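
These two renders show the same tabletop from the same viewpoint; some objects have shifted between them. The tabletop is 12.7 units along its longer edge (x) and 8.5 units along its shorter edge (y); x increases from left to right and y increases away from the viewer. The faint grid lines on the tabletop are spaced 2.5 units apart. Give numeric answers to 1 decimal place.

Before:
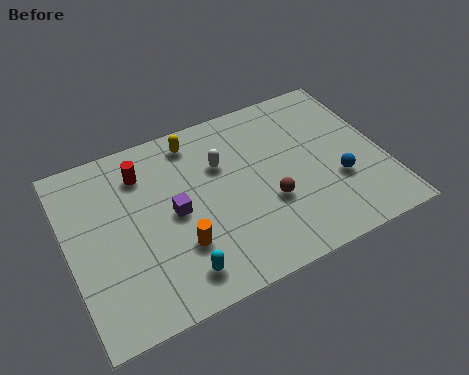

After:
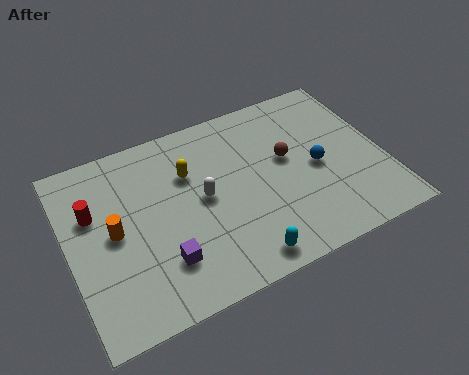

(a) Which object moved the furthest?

the orange cylinder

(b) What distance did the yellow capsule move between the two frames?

1.6

From (5.4, 7.3) to (5.0, 5.8), the yellow capsule covered √(0.4² + 1.5²) ≈ 1.6 units.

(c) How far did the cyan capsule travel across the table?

2.5

The cyan capsule moved from about (4.0, 1.4) to (6.5, 1.0), a distance of √(2.5² + 0.4²) ≈ 2.5.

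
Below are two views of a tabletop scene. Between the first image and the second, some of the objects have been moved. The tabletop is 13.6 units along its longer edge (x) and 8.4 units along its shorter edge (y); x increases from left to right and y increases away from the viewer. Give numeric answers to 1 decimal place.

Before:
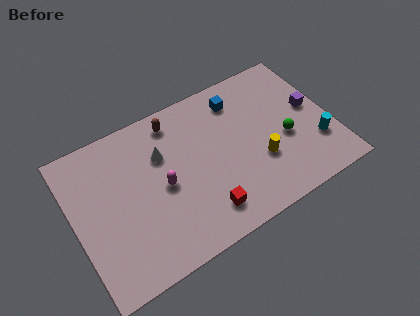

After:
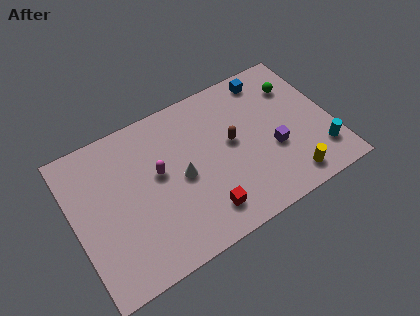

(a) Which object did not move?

the red cube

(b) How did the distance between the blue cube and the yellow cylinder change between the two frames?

+2.2

Before: roughly 3.9 units apart; after: 6.1. That's 2.2 units further apart.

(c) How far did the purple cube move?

2.7

From (12.7, 4.6) to (10.4, 3.2), the purple cube covered √(2.3² + 1.4²) ≈ 2.7 units.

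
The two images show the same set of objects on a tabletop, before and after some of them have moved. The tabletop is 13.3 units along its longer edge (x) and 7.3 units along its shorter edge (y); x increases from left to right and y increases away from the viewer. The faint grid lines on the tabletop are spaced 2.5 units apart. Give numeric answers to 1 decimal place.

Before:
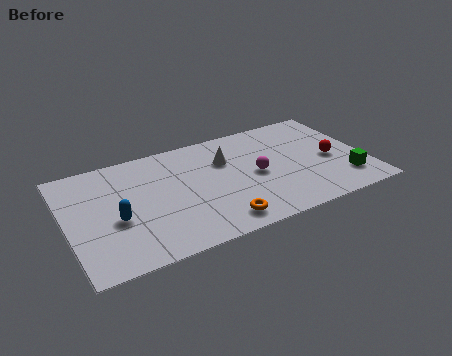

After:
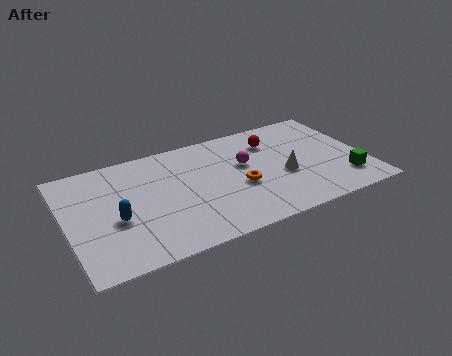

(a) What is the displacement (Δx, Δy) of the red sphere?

(-2.4, 2.2)

From the two frames, the red sphere sits at roughly (11.8, 3.3) before and (9.4, 5.5) after.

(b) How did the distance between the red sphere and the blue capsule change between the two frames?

-2.0

The distance was about 9.7 in the first image and 7.7 in the second, so they moved 2.0 units closer together.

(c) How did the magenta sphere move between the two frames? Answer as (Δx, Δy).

(-0.4, 0.9)

From the two frames, the magenta sphere sits at roughly (8.4, 3.5) before and (8.0, 4.4) after.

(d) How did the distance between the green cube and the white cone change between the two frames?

-3.1

Before: roughly 6.0 units apart; after: 2.9. That's 3.1 units closer together.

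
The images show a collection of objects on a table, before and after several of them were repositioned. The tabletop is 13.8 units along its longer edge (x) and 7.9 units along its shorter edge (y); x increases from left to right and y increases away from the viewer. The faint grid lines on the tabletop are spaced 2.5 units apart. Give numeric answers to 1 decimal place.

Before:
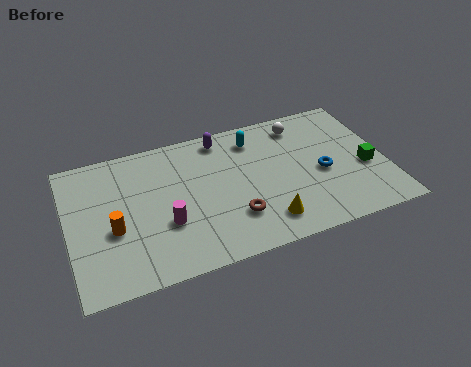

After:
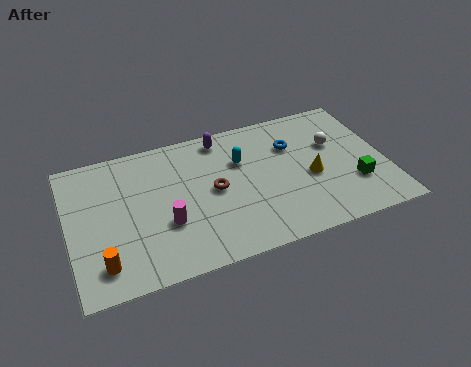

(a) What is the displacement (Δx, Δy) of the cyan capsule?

(-0.7, -1.1)

The cyan capsule started near (8.3, 6.4) and ended near (7.6, 5.3).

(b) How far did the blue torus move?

2.3

The blue torus moved from about (11.0, 3.5) to (9.9, 5.5), a distance of √(1.1² + 2.0²) ≈ 2.3.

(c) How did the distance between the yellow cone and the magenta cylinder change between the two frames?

+2.0

Before: roughly 4.4 units apart; after: 6.4. That's 2.0 units further apart.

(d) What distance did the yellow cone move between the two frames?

2.9

The yellow cone moved from about (8.3, 1.5) to (10.5, 3.4), a distance of √(2.2² + 1.9²) ≈ 2.9.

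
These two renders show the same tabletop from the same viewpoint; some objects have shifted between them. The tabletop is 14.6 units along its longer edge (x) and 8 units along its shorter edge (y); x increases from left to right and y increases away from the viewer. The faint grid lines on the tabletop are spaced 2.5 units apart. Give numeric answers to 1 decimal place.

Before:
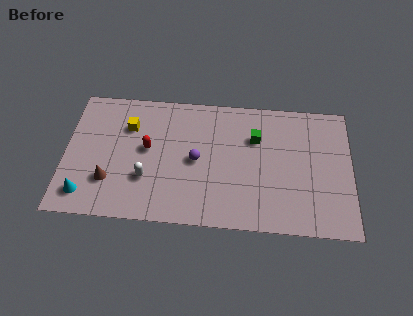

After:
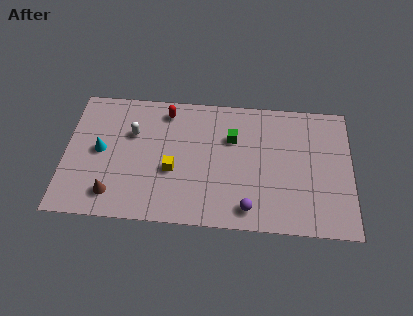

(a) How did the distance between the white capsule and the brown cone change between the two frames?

+2.0

Before: roughly 1.9 units apart; after: 3.9. That's 2.0 units further apart.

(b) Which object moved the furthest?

the purple sphere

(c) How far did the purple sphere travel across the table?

3.8

From (6.7, 3.9) to (9.4, 1.2), the purple sphere covered √(2.7² + 2.7²) ≈ 3.8 units.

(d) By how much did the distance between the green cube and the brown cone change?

-0.9

Before: roughly 8.1 units apart; after: 7.2. That's 0.9 units closer together.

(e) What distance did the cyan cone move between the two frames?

2.8

The cyan cone moved from about (1.1, 1.4) to (1.8, 4.1), a distance of √(0.7² + 2.7²) ≈ 2.8.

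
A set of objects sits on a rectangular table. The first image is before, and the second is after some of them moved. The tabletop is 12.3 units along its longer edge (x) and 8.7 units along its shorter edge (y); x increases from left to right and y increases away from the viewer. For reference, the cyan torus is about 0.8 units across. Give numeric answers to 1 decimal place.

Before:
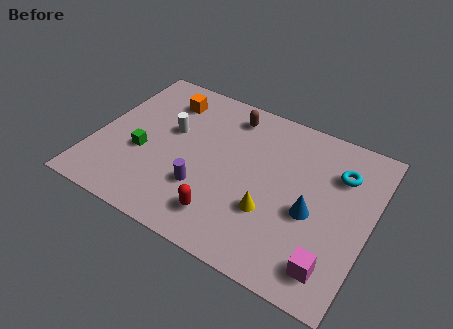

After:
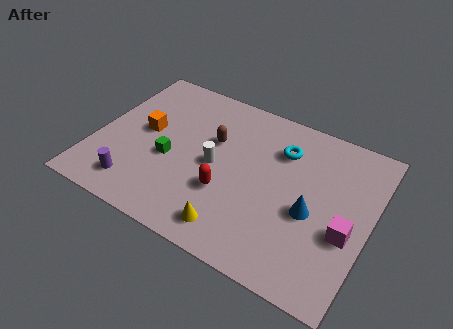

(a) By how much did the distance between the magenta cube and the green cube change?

-1.0

They were about 9.0 units apart before and 8.0 after — 1.0 units closer together.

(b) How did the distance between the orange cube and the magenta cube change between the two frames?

-0.5

Before: roughly 9.9 units apart; after: 9.4. That's 0.5 units closer together.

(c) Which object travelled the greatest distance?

the purple cylinder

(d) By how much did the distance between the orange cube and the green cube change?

-1.8

They were about 3.5 units apart before and 1.7 after — 1.8 units closer together.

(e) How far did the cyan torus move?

2.6

From (10.7, 6.3) to (8.1, 6.4), the cyan torus covered √(2.6² + 0.1²) ≈ 2.6 units.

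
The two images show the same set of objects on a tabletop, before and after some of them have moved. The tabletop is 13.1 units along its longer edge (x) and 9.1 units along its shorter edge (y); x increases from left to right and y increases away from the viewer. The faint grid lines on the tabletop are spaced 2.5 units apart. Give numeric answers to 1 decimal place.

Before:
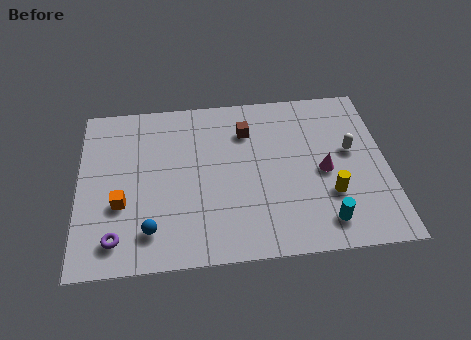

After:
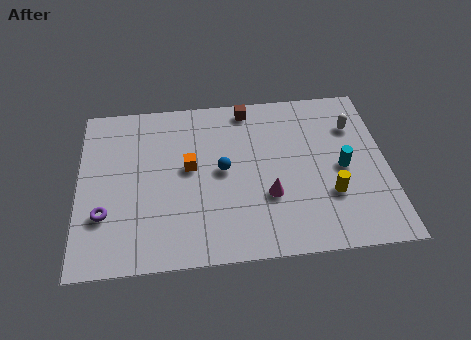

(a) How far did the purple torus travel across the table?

1.4

The purple torus was near (1.6, 1.5) before and (1.1, 2.8) after, so it travelled √(0.5² + 1.3²) ≈ 1.4 units.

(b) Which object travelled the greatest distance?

the blue sphere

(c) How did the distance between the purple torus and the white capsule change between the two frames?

+0.7

They were about 10.7 units apart before and 11.4 after — 0.7 units further apart.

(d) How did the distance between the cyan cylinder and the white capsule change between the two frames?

-1.5

The distance was about 3.9 in the first image and 2.4 in the second, so they moved 1.5 units closer together.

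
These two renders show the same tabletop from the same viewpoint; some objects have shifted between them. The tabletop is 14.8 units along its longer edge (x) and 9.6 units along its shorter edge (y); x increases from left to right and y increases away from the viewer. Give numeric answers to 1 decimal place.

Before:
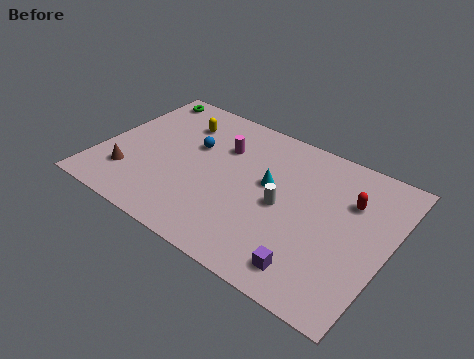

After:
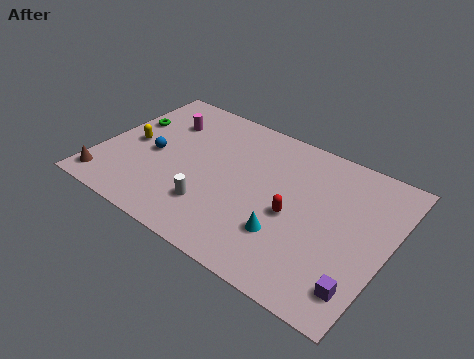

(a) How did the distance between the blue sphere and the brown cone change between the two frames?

-0.9

They were about 4.5 units apart before and 3.6 after — 0.9 units closer together.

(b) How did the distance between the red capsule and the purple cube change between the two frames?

-0.7

They were about 5.2 units apart before and 4.5 after — 0.7 units closer together.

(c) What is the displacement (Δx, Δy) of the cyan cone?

(1.4, -2.7)

The cyan cone started near (8.6, 5.5) and ended near (10.0, 2.8).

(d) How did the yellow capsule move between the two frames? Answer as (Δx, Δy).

(-2.0, -2.7)

The yellow capsule was at about (3.5, 7.3) and moved to about (1.5, 4.6).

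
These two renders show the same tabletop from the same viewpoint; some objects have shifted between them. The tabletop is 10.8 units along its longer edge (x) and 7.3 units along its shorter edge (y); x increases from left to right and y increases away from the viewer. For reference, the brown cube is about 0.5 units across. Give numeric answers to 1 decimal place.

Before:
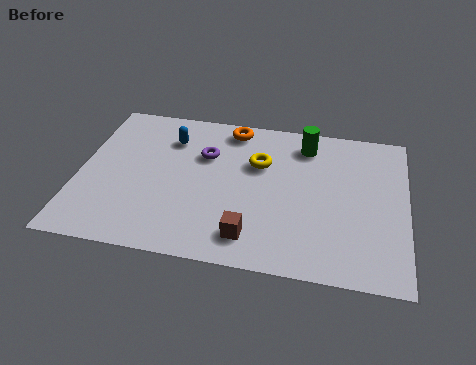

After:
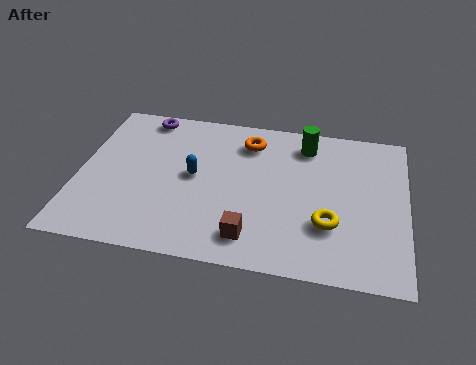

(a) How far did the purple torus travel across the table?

2.6

The purple torus was near (4.1, 4.9) before and (2.0, 6.5) after, so it travelled √(2.1² + 1.6²) ≈ 2.6 units.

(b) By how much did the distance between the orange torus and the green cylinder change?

-0.6

The distance was about 2.5 in the first image and 1.9 in the second, so they moved 0.6 units closer together.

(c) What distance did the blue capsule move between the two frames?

1.9

From (2.9, 5.5) to (3.8, 3.8), the blue capsule covered √(0.9² + 1.7²) ≈ 1.9 units.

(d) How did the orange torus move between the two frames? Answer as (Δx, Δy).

(0.6, -0.6)

The orange torus was at about (4.9, 6.4) and moved to about (5.5, 5.8).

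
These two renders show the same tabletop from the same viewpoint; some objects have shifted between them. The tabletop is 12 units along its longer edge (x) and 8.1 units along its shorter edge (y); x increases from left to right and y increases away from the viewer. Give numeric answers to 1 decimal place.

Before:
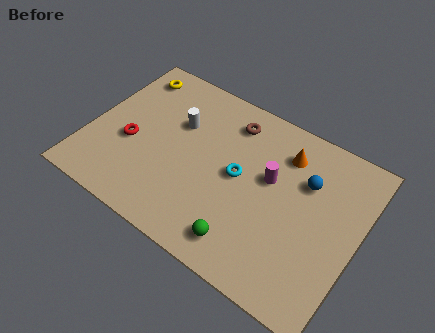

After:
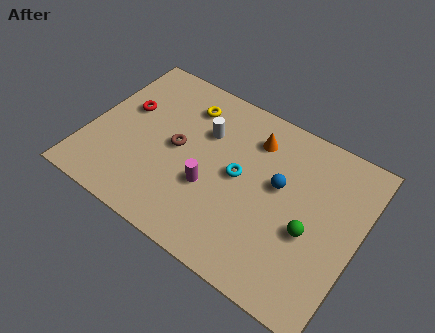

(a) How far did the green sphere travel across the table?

3.2

The green sphere was near (7.5, 1.3) before and (10.0, 3.3) after, so it travelled √(2.5² + 2.0²) ≈ 3.2 units.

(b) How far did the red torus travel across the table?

1.7

The red torus moved from about (1.9, 3.3) to (1.4, 4.9), a distance of √(0.5² + 1.6²) ≈ 1.7.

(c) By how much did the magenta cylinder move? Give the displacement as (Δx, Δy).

(-2.4, -1.8)

The magenta cylinder was at about (8.0, 4.8) and moved to about (5.6, 3.0).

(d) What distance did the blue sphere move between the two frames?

1.4

The blue sphere was near (9.5, 5.5) before and (8.4, 4.7) after, so it travelled √(1.1² + 0.8²) ≈ 1.4 units.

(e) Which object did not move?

the cyan torus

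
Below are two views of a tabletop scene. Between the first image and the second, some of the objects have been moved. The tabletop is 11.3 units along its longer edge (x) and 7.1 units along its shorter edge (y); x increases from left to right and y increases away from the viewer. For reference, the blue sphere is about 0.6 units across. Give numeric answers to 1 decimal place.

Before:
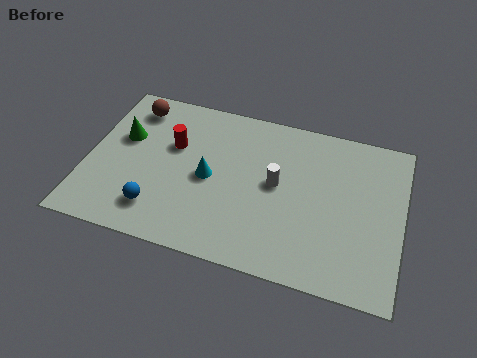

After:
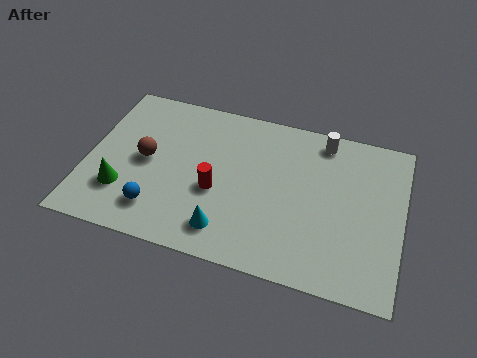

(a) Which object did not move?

the blue sphere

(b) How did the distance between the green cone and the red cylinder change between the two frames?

+1.6

Before: roughly 1.8 units apart; after: 3.4. That's 1.6 units further apart.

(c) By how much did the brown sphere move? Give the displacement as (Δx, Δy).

(0.7, -2.3)

The brown sphere started near (1.4, 5.9) and ended near (2.1, 3.6).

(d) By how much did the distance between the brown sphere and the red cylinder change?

+0.6

They were about 2.1 units apart before and 2.7 after — 0.6 units further apart.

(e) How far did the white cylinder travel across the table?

2.8

The white cylinder moved from about (6.8, 3.8) to (8.3, 6.2), a distance of √(1.5² + 2.4²) ≈ 2.8.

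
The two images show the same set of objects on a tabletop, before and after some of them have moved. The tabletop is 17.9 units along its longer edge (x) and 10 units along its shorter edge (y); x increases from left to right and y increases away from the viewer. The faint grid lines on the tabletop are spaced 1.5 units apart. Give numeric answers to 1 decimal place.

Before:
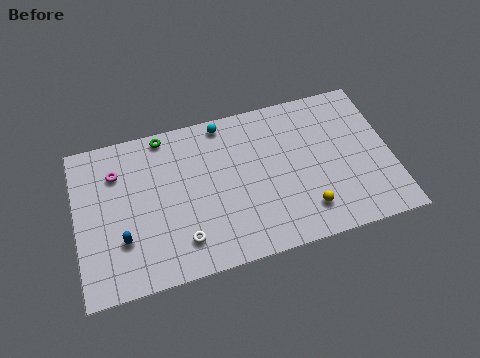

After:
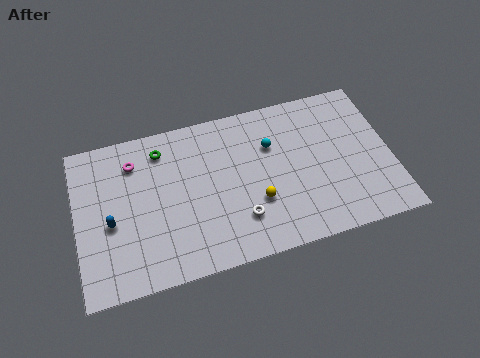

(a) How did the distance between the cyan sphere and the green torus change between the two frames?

+3.0

Before: roughly 3.4 units apart; after: 6.4. That's 3.0 units further apart.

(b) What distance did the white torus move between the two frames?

3.3

The white torus was near (5.8, 2.1) before and (9.1, 2.6) after, so it travelled √(3.3² + 0.5²) ≈ 3.3 units.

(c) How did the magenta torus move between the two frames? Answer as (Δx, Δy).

(1.0, 0.4)

From the two frames, the magenta torus sits at roughly (2.4, 7.4) before and (3.4, 7.8) after.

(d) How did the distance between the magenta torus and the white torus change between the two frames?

+1.4

The distance was about 6.3 in the first image and 7.7 in the second, so they moved 1.4 units further apart.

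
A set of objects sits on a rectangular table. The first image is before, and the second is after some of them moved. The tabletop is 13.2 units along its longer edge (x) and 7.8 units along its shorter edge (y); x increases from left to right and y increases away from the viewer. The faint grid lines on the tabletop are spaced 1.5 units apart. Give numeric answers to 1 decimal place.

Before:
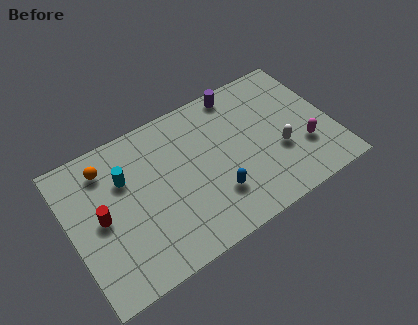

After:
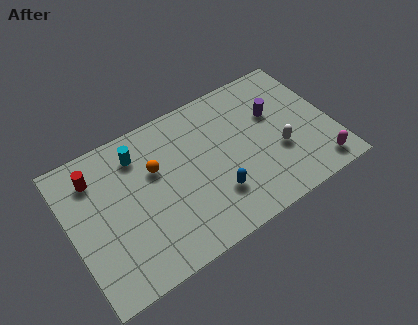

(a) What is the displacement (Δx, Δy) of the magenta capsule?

(0.5, -1.4)

The magenta capsule started near (11.6, 2.5) and ended near (12.1, 1.1).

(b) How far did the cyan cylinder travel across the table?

1.2

The cyan cylinder was near (2.9, 5.3) before and (3.7, 6.2) after, so it travelled √(0.8² + 0.9²) ≈ 1.2 units.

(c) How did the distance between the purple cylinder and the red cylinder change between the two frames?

+1.0

They were about 8.1 units apart before and 9.1 after — 1.0 units further apart.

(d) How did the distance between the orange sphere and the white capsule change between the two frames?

-2.6

They were about 9.0 units apart before and 6.4 after — 2.6 units closer together.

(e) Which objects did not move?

the white capsule and the blue capsule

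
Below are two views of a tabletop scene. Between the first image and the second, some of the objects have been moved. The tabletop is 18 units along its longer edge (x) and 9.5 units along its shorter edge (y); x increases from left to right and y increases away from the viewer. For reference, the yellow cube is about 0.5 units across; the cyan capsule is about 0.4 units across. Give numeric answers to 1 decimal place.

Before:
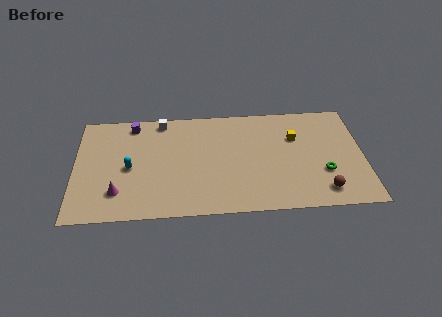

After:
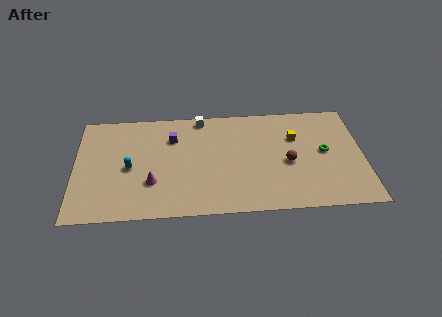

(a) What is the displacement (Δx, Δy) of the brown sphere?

(-2.1, 2.6)

The brown sphere started near (15.4, 1.6) and ended near (13.3, 4.2).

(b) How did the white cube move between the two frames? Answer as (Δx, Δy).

(2.5, 0.1)

The white cube started near (5.4, 8.5) and ended near (7.9, 8.6).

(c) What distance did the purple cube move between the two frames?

2.9

The purple cube was near (3.6, 8.3) before and (6.1, 6.9) after, so it travelled √(2.5² + 1.4²) ≈ 2.9 units.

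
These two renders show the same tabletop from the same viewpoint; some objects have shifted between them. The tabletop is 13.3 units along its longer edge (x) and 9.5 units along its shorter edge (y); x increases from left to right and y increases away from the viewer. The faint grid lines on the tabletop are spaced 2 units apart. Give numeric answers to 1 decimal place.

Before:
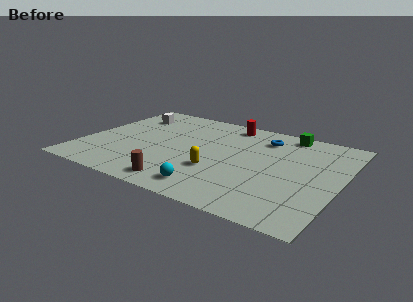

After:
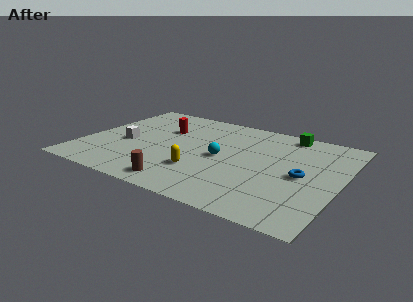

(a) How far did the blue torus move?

3.8

The blue torus moved from about (9.0, 7.5) to (11.4, 4.5), a distance of √(2.4² + 3.0²) ≈ 3.8.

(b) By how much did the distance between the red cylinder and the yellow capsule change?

-0.7

Before: roughly 5.1 units apart; after: 4.4. That's 0.7 units closer together.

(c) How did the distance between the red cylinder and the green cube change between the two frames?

+3.5

Before: roughly 3.1 units apart; after: 6.6. That's 3.5 units further apart.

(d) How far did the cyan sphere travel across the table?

3.2

The cyan sphere was near (7.2, 1.4) before and (7.2, 4.6) after, so it travelled √(0.0² + 3.2²) ≈ 3.2 units.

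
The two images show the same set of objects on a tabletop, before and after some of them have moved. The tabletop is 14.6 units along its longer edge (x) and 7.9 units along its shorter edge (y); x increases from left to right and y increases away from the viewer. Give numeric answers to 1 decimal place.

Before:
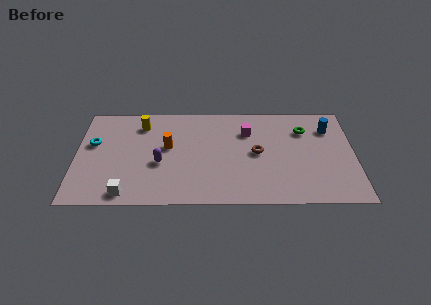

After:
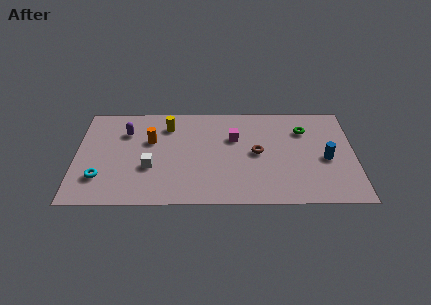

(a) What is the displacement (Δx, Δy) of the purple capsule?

(-1.8, 2.5)

The purple capsule started near (4.4, 3.2) and ended near (2.6, 5.7).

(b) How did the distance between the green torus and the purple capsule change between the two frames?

+1.4

Before: roughly 8.0 units apart; after: 9.4. That's 1.4 units further apart.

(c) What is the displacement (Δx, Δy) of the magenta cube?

(-0.7, -0.5)

From the two frames, the magenta cube sits at roughly (9.0, 5.7) before and (8.3, 5.2) after.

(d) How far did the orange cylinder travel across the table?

1.0

From (4.8, 4.5) to (3.9, 5.0), the orange cylinder covered √(0.9² + 0.5²) ≈ 1.0 units.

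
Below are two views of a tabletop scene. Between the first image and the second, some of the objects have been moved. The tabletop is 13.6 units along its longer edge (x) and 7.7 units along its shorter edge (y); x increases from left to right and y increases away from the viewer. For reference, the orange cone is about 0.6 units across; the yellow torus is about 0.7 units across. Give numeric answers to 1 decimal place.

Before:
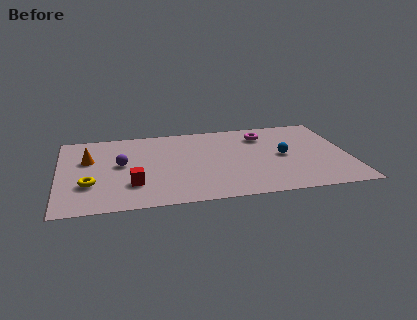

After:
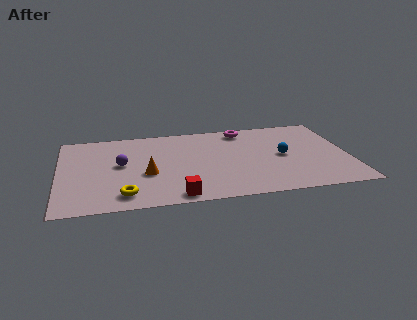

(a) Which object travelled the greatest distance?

the orange cone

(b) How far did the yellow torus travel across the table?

2.0

From (1.4, 2.5) to (3.0, 1.3), the yellow torus covered √(1.6² + 1.2²) ≈ 2.0 units.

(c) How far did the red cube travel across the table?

2.4

The red cube moved from about (3.4, 2.2) to (5.4, 0.8), a distance of √(2.0² + 1.4²) ≈ 2.4.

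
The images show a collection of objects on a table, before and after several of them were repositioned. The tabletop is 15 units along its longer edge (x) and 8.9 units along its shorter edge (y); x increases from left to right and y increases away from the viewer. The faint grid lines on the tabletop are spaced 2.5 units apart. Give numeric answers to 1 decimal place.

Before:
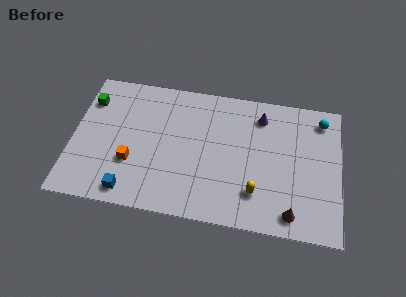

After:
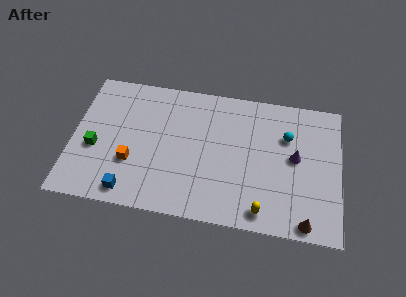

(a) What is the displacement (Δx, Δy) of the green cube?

(0.5, -3.1)

The green cube was at about (0.8, 6.7) and moved to about (1.3, 3.6).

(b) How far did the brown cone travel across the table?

0.9

The brown cone was near (12.4, 1.2) before and (13.2, 0.8) after, so it travelled √(0.8² + 0.4²) ≈ 0.9 units.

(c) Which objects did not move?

the blue cube and the orange cube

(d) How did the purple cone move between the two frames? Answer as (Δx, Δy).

(2.0, -2.4)

The purple cone was at about (10.5, 7.2) and moved to about (12.5, 4.8).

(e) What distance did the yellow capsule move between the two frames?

1.2

The yellow capsule moved from about (10.4, 2.2) to (10.8, 1.1), a distance of √(0.4² + 1.1²) ≈ 1.2.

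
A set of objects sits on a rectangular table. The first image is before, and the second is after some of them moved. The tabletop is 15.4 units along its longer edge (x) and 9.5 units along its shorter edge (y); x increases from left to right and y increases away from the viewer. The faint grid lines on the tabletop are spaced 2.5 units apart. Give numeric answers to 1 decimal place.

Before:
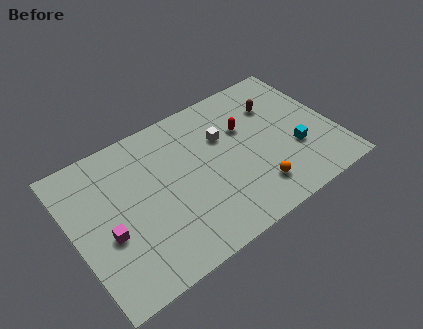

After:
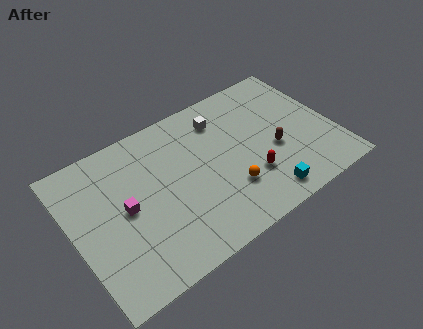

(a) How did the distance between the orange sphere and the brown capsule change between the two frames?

-2.1

The distance was about 5.3 in the first image and 3.2 in the second, so they moved 2.1 units closer together.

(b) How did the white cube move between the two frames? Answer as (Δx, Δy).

(0.1, 1.2)

The white cube started near (9.1, 6.3) and ended near (9.2, 7.5).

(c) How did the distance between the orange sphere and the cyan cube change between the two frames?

-0.7

They were about 3.0 units apart before and 2.3 after — 0.7 units closer together.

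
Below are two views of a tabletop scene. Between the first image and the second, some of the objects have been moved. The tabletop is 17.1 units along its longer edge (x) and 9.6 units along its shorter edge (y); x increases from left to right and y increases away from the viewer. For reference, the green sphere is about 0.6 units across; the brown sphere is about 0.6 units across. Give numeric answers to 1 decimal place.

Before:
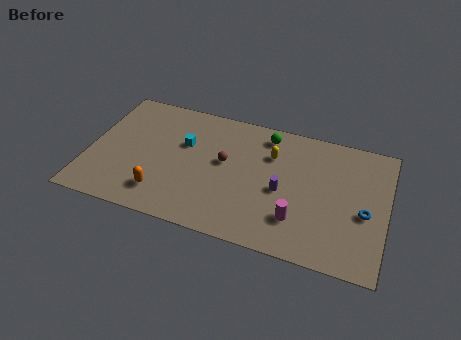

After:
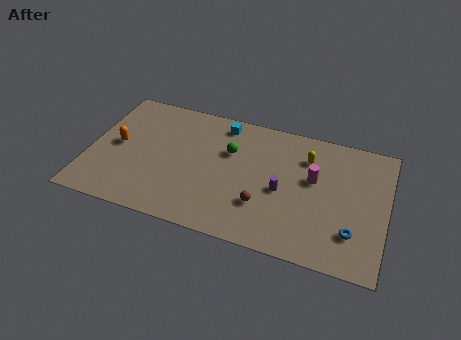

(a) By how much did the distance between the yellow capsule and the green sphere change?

+3.0

The distance was about 1.5 in the first image and 4.5 in the second, so they moved 3.0 units further apart.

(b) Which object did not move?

the purple cylinder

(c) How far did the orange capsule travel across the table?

4.1

The orange capsule moved from about (4.5, 2.0) to (1.6, 4.9), a distance of √(2.9² + 2.9²) ≈ 4.1.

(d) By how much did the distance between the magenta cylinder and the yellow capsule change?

-3.1

Before: roughly 4.7 units apart; after: 1.6. That's 3.1 units closer together.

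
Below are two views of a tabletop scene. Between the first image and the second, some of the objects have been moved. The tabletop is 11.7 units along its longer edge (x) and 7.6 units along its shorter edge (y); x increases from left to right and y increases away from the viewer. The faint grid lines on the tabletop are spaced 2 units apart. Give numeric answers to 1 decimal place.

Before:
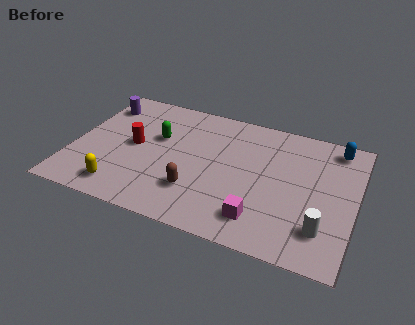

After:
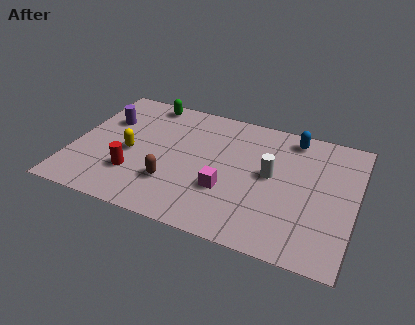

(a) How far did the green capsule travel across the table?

2.2

The green capsule was near (3.4, 4.7) before and (2.7, 6.8) after, so it travelled √(0.7² + 2.1²) ≈ 2.2 units.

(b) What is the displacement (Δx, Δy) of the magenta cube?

(-1.5, 1.1)

The magenta cube was at about (8.0, 1.5) and moved to about (6.5, 2.6).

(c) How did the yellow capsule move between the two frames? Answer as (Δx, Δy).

(0.1, 2.2)

The yellow capsule started near (2.3, 1.2) and ended near (2.4, 3.4).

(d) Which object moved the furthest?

the white cylinder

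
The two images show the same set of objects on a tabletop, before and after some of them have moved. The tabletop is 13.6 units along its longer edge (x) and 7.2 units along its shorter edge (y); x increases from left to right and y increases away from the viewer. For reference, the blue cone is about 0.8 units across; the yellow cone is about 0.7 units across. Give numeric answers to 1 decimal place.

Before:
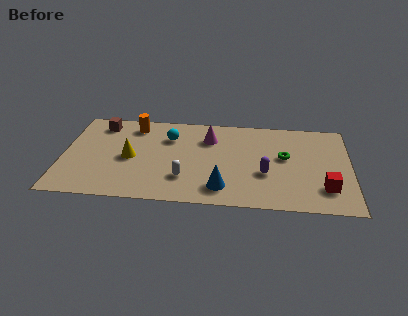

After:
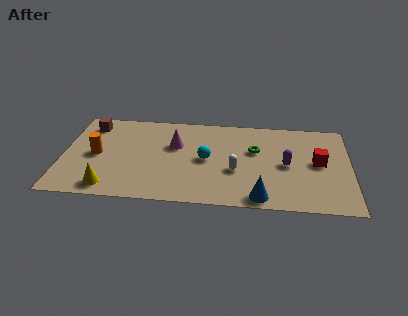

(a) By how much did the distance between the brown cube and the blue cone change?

+2.2

Before: roughly 7.5 units apart; after: 9.7. That's 2.2 units further apart.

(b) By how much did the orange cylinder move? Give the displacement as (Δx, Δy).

(-1.7, -2.5)

The orange cylinder was at about (3.3, 6.0) and moved to about (1.6, 3.5).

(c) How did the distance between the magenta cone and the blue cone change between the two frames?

+1.6

The distance was about 4.0 in the first image and 5.6 in the second, so they moved 1.6 units further apart.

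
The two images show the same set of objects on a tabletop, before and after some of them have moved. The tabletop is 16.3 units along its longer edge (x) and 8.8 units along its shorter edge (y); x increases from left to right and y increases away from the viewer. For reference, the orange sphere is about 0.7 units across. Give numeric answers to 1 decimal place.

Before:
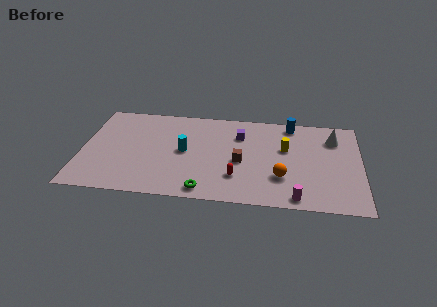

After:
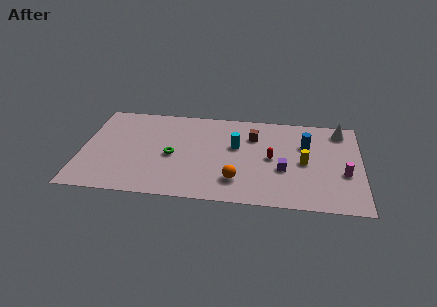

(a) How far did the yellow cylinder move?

1.6

From (11.9, 5.4) to (13.0, 4.2), the yellow cylinder covered √(1.1² + 1.2²) ≈ 1.6 units.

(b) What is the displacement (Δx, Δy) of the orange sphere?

(-2.6, -0.6)

The orange sphere started near (11.7, 2.7) and ended near (9.1, 2.1).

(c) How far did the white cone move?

0.9

The white cone moved from about (14.7, 6.7) to (15.1, 7.5), a distance of √(0.4² + 0.8²) ≈ 0.9.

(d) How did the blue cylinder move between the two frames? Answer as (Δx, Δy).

(0.9, -1.9)

From the two frames, the blue cylinder sits at roughly (12.2, 7.8) before and (13.1, 5.9) after.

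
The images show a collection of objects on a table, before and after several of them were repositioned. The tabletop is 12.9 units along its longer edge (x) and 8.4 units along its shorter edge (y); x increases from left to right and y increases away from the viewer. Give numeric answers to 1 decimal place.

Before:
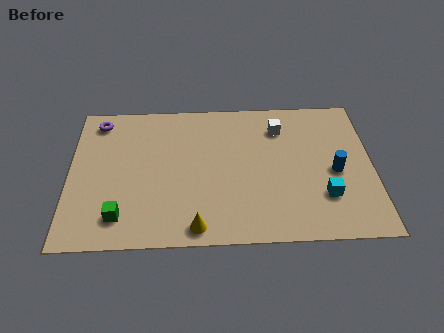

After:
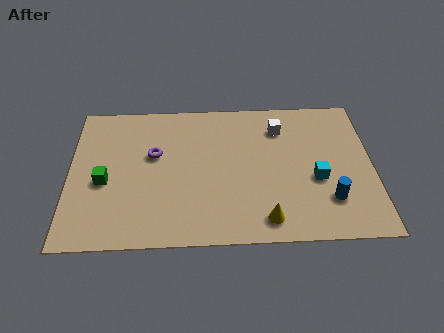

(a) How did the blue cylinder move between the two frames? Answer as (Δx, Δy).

(-0.3, -1.6)

From the two frames, the blue cylinder sits at roughly (11.3, 3.8) before and (11.0, 2.2) after.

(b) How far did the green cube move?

2.1

From (2.2, 1.6) to (1.5, 3.6), the green cube covered √(0.7² + 2.0²) ≈ 2.1 units.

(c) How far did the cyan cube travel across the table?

1.0

The cyan cube moved from about (10.8, 2.4) to (10.5, 3.4), a distance of √(0.3² + 1.0²) ≈ 1.0.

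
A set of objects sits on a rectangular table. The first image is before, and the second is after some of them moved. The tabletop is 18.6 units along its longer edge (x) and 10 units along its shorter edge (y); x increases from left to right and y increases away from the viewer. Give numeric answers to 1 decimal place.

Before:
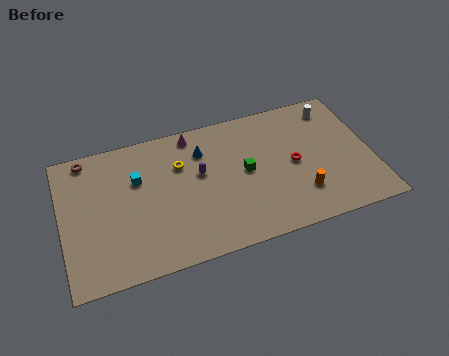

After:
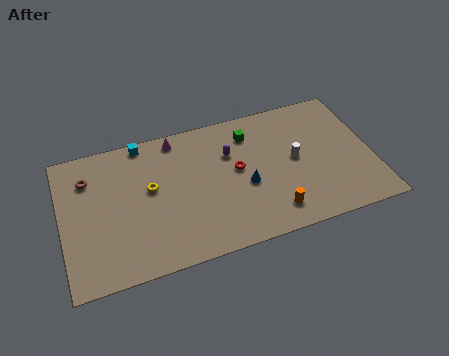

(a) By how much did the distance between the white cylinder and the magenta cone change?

-0.8

The distance was about 8.6 in the first image and 7.8 in the second, so they moved 0.8 units closer together.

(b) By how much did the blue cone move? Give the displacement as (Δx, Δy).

(2.3, -3.3)

The blue cone was at about (8.6, 7.5) and moved to about (10.9, 4.2).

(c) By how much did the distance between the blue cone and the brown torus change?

+2.7

The distance was about 7.1 in the first image and 9.8 in the second, so they moved 2.7 units further apart.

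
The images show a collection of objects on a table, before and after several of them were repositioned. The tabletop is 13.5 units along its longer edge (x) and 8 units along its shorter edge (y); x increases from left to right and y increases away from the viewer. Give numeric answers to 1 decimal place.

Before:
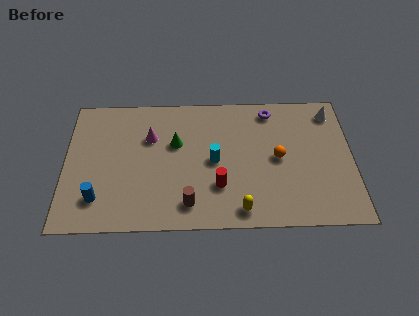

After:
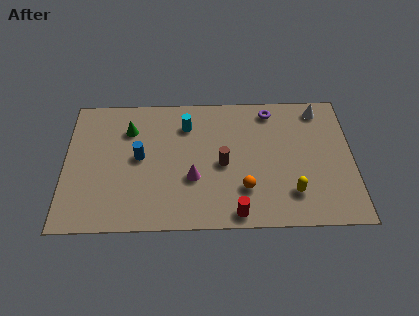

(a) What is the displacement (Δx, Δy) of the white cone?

(-0.6, 0.2)

The white cone started near (12.6, 6.7) and ended near (12.0, 6.9).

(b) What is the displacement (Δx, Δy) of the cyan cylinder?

(-1.3, 2.2)

The cyan cylinder was at about (7.0, 3.9) and moved to about (5.7, 6.1).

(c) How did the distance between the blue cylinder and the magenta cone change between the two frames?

-1.5

Before: roughly 4.3 units apart; after: 2.8. That's 1.5 units closer together.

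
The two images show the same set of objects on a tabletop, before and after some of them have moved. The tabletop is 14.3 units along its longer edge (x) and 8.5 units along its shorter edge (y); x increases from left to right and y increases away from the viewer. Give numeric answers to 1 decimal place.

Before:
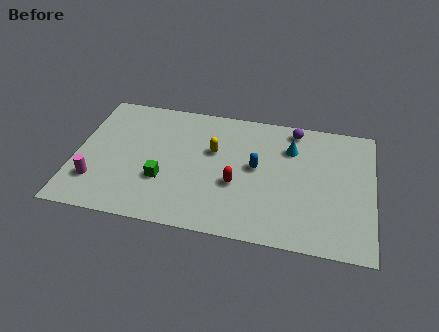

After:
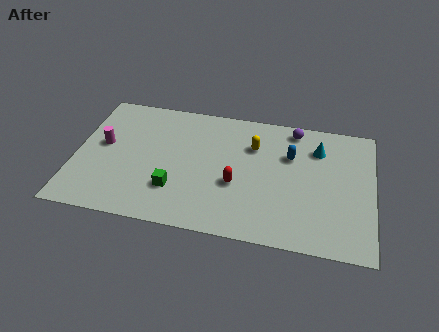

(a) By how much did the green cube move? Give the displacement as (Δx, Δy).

(0.6, -0.5)

From the two frames, the green cube sits at roughly (4.3, 2.9) before and (4.9, 2.4) after.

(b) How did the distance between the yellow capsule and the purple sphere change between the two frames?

-2.0

Before: roughly 4.4 units apart; after: 2.4. That's 2.0 units closer together.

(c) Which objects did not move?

the purple sphere and the red capsule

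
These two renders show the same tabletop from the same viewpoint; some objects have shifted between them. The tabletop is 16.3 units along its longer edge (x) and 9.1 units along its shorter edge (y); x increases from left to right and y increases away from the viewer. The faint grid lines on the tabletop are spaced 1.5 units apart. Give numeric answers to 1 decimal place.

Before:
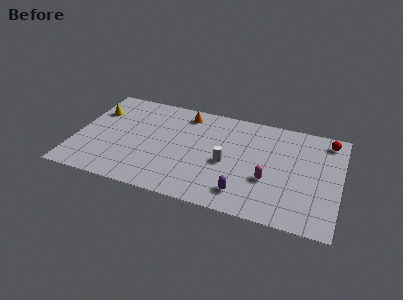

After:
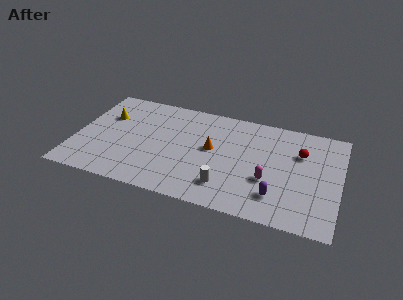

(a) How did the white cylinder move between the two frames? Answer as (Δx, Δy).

(0.1, -2.0)

From the two frames, the white cylinder sits at roughly (9.4, 4.0) before and (9.5, 2.0) after.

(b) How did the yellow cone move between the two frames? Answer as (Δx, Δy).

(0.7, -0.3)

The yellow cone started near (1.0, 6.4) and ended near (1.7, 6.1).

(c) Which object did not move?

the magenta capsule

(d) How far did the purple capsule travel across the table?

2.0

From (10.6, 1.7) to (12.6, 2.1), the purple capsule covered √(2.0² + 0.4²) ≈ 2.0 units.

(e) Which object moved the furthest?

the orange cone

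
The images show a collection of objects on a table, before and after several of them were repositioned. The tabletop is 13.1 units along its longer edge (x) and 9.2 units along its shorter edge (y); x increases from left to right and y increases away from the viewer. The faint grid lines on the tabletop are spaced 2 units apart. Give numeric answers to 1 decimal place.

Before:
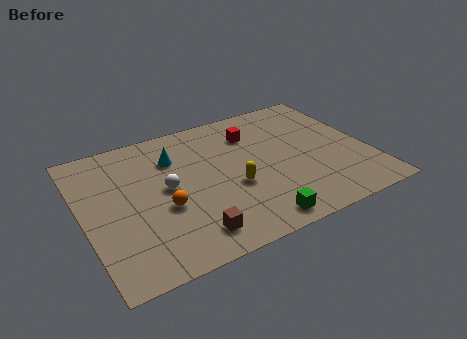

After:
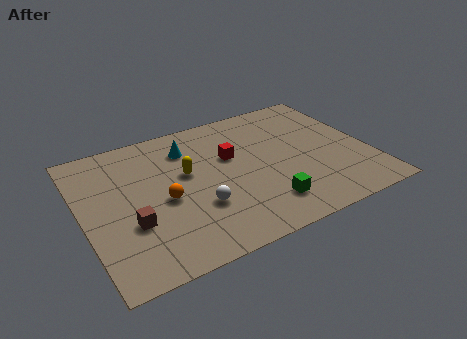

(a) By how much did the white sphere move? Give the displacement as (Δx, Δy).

(1.2, -1.8)

From the two frames, the white sphere sits at roughly (3.8, 4.8) before and (5.0, 3.0) after.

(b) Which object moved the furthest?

the brown cube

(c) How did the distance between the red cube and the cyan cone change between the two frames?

-1.4

They were about 3.7 units apart before and 2.3 after — 1.4 units closer together.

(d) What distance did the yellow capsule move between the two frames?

2.6

The yellow capsule was near (6.7, 3.6) before and (4.8, 5.4) after, so it travelled √(1.9² + 1.8²) ≈ 2.6 units.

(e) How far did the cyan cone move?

0.8

From (4.4, 6.7) to (5.1, 7.1), the cyan cone covered √(0.7² + 0.4²) ≈ 0.8 units.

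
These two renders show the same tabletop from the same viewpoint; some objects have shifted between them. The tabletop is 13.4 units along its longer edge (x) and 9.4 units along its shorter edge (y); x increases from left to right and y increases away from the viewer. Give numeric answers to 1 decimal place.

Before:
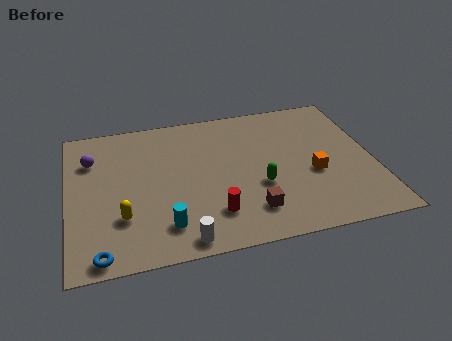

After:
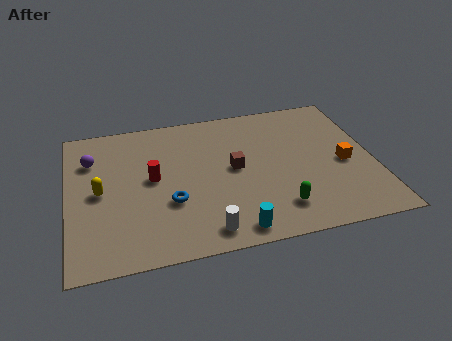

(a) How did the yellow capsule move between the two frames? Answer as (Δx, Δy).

(-0.9, 1.8)

The yellow capsule was at about (2.3, 2.8) and moved to about (1.4, 4.6).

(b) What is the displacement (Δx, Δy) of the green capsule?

(0.7, -1.6)

The green capsule started near (8.3, 3.5) and ended near (9.0, 1.9).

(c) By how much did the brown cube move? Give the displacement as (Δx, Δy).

(-0.5, 2.9)

From the two frames, the brown cube sits at roughly (7.8, 2.0) before and (7.3, 4.9) after.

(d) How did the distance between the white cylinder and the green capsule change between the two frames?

-1.1

The distance was about 4.4 in the first image and 3.3 in the second, so they moved 1.1 units closer together.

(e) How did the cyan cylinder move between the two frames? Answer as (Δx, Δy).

(2.9, -0.9)

The cyan cylinder started near (4.1, 1.9) and ended near (7.0, 1.0).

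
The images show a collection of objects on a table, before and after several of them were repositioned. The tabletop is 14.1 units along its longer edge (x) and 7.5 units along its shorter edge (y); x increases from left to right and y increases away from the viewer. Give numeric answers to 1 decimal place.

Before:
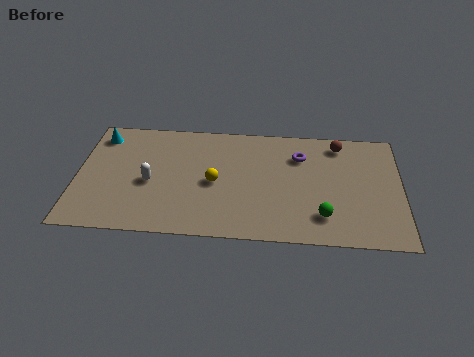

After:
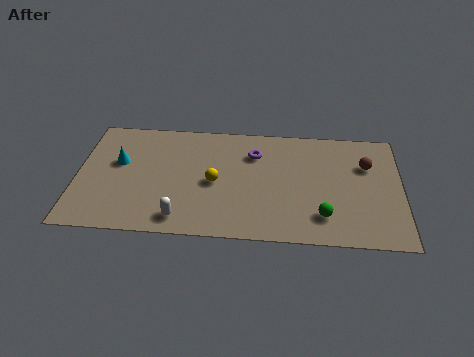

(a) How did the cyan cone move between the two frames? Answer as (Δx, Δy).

(0.9, -1.7)

From the two frames, the cyan cone sits at roughly (0.9, 6.2) before and (1.8, 4.5) after.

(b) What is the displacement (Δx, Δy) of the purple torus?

(-2.0, 0.0)

The purple torus started near (9.7, 5.5) and ended near (7.7, 5.5).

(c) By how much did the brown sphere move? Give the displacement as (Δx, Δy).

(1.2, -1.3)

The brown sphere was at about (11.4, 6.4) and moved to about (12.6, 5.1).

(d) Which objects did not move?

the green sphere and the yellow sphere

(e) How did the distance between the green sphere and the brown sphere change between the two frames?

-0.9

They were about 4.8 units apart before and 3.9 after — 0.9 units closer together.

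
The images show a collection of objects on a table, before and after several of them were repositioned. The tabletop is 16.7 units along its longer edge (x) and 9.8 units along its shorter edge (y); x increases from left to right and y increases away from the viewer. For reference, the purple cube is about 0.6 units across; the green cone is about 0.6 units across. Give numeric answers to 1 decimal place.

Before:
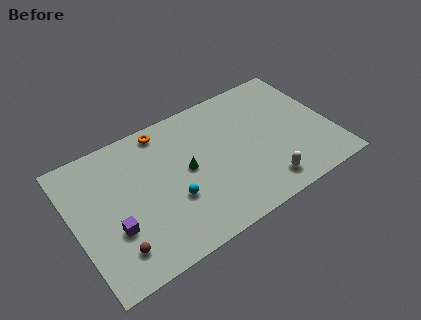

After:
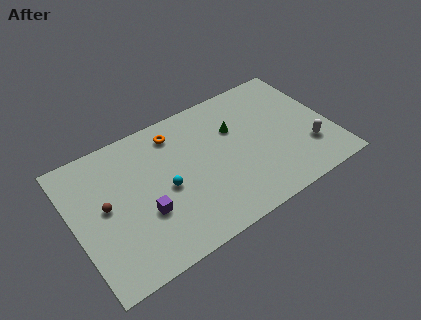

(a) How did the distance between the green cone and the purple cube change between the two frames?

+1.8

Before: roughly 5.3 units apart; after: 7.1. That's 1.8 units further apart.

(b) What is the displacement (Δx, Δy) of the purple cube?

(2.0, 0.1)

The purple cube was at about (2.3, 3.4) and moved to about (4.3, 3.5).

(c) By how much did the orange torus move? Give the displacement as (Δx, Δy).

(0.7, -0.6)

From the two frames, the orange torus sits at roughly (6.3, 8.7) before and (7.0, 8.1) after.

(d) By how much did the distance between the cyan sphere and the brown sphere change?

-0.3

The distance was about 4.2 in the first image and 3.9 in the second, so they moved 0.3 units closer together.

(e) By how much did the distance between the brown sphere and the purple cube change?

+1.5

The distance was about 1.4 in the first image and 2.9 in the second, so they moved 1.5 units further apart.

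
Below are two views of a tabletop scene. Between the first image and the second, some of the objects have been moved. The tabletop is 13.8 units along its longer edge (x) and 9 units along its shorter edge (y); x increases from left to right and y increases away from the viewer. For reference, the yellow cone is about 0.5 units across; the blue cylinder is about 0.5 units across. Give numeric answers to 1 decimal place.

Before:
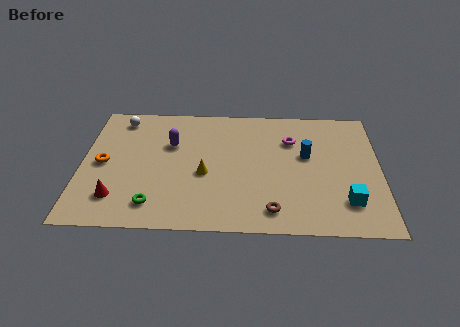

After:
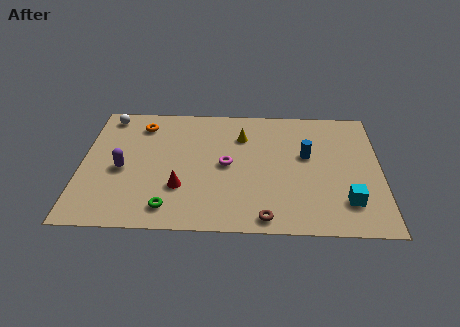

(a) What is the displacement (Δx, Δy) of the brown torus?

(-0.3, -0.5)

From the two frames, the brown torus sits at roughly (8.8, 1.4) before and (8.5, 0.9) after.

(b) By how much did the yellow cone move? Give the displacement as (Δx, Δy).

(1.7, 2.8)

The yellow cone was at about (5.7, 3.8) and moved to about (7.4, 6.6).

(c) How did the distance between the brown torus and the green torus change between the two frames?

-1.0

They were about 5.4 units apart before and 4.4 after — 1.0 units closer together.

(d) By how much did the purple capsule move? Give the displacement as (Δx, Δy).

(-2.2, -1.9)

The purple capsule was at about (4.1, 5.9) and moved to about (1.9, 4.0).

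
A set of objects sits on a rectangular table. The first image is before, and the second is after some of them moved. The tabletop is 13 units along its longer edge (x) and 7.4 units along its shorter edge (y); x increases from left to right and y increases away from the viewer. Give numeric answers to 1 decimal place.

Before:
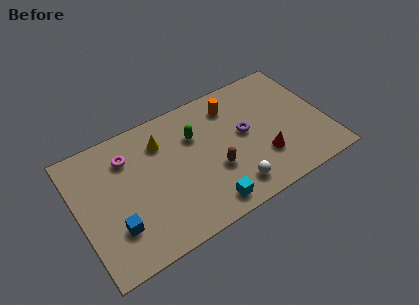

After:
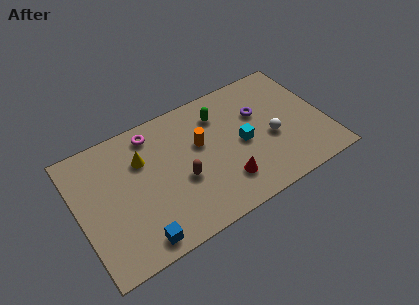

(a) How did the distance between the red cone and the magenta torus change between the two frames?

-2.0

Before: roughly 7.5 units apart; after: 5.5. That's 2.0 units closer together.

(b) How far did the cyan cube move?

3.4

The cyan cube moved from about (6.3, 1.0) to (8.6, 3.5), a distance of √(2.3² + 2.5²) ≈ 3.4.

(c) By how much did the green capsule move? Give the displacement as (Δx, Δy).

(1.4, 0.6)

The green capsule was at about (6.3, 5.1) and moved to about (7.7, 5.7).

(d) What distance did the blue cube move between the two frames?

1.6

The blue cube was near (1.7, 2.1) before and (2.7, 0.9) after, so it travelled √(1.0² + 1.2²) ≈ 1.6 units.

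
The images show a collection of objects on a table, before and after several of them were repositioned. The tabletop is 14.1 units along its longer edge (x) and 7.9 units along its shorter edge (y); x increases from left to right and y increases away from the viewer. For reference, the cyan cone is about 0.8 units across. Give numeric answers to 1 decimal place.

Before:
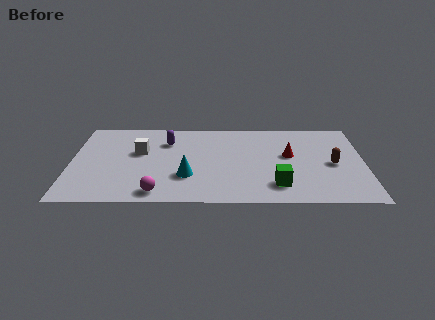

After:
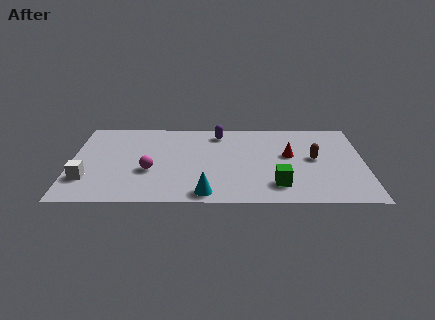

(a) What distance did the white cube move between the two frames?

3.6

The white cube moved from about (3.3, 4.8) to (0.8, 2.2), a distance of √(2.5² + 2.6²) ≈ 3.6.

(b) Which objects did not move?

the red cone and the green cube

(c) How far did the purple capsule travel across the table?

2.6

The purple capsule was near (4.6, 5.8) before and (7.1, 6.6) after, so it travelled √(2.5² + 0.8²) ≈ 2.6 units.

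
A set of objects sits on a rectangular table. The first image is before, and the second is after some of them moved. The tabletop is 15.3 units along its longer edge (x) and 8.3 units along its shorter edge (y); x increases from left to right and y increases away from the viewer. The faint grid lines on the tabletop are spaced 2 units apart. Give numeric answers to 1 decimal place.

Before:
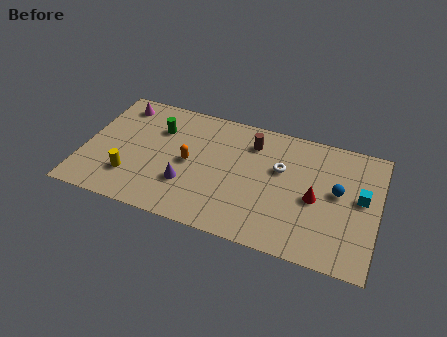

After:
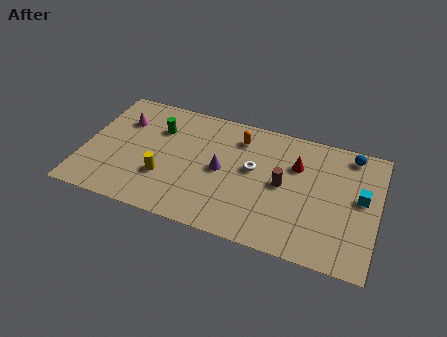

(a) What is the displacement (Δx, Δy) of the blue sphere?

(0.5, 2.7)

The blue sphere started near (13.2, 4.6) and ended near (13.7, 7.3).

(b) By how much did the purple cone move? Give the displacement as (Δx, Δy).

(1.7, 1.5)

From the two frames, the purple cone sits at roughly (5.5, 2.6) before and (7.2, 4.1) after.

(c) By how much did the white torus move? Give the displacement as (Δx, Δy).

(-1.4, -0.5)

From the two frames, the white torus sits at roughly (10.2, 5.2) before and (8.8, 4.7) after.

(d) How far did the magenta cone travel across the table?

1.1

The magenta cone moved from about (1.5, 7.0) to (1.8, 5.9), a distance of √(0.3² + 1.1²) ≈ 1.1.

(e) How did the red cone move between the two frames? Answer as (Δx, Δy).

(-1.1, 1.9)

From the two frames, the red cone sits at roughly (12.1, 3.8) before and (11.0, 5.7) after.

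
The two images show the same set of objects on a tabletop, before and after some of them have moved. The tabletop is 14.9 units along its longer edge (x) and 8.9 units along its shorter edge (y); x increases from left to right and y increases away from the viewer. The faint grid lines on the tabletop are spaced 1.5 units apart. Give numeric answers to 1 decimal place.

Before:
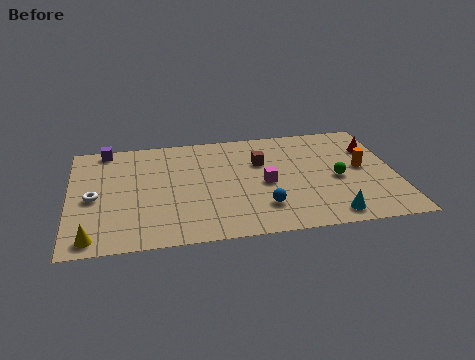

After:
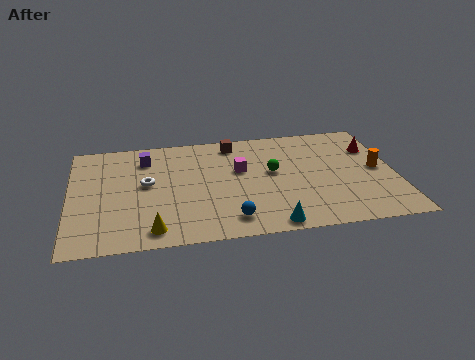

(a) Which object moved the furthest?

the green sphere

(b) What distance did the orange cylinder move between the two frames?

0.7

From (13.4, 4.7) to (14.1, 4.5), the orange cylinder covered √(0.7² + 0.2²) ≈ 0.7 units.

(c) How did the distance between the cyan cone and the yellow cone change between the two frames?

-5.4

They were about 10.7 units apart before and 5.3 after — 5.4 units closer together.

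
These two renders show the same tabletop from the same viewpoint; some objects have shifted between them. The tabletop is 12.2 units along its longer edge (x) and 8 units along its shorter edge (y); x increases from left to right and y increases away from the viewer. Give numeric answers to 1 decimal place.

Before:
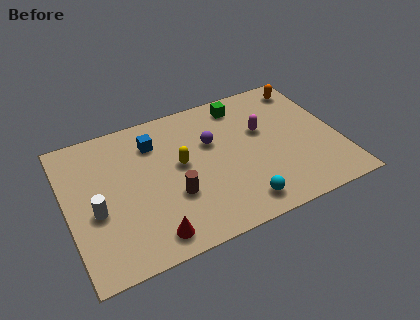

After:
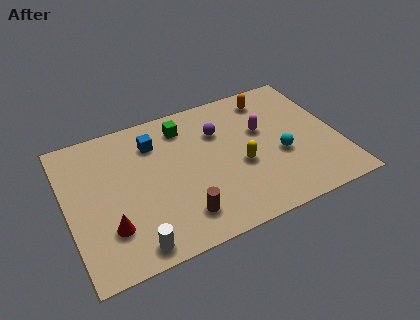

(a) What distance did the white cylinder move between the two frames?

2.8

The white cylinder moved from about (1.2, 3.3) to (2.6, 0.9), a distance of √(1.4² + 2.4²) ≈ 2.8.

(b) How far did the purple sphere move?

0.6

The purple sphere was near (6.6, 5.1) before and (7.0, 5.6) after, so it travelled √(0.4² + 0.5²) ≈ 0.6 units.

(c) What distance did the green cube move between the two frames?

2.7

From (8.2, 6.8) to (5.5, 6.5), the green cube covered √(2.7² + 0.3²) ≈ 2.7 units.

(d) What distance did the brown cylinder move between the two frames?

1.2

From (4.6, 2.8) to (4.8, 1.6), the brown cylinder covered √(0.2² + 1.2²) ≈ 1.2 units.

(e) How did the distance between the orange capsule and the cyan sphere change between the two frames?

-3.3

They were about 6.8 units apart before and 3.5 after — 3.3 units closer together.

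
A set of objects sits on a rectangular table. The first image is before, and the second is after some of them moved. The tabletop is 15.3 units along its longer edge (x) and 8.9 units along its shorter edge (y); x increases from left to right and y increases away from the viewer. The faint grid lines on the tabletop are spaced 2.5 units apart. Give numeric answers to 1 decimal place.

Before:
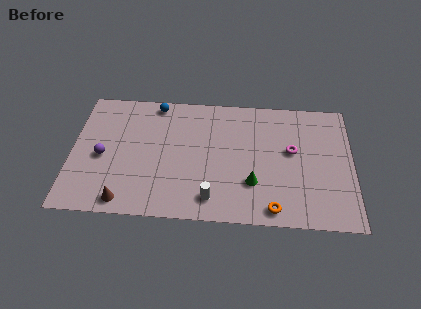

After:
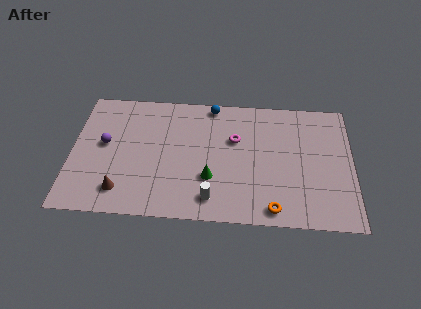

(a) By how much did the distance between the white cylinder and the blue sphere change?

-0.6

They were about 7.2 units apart before and 6.6 after — 0.6 units closer together.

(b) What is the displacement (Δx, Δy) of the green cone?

(-2.3, 0.2)

The green cone was at about (9.9, 2.7) and moved to about (7.6, 2.9).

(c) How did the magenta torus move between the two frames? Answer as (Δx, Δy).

(-3.1, 0.6)

The magenta torus started near (12.0, 5.1) and ended near (8.9, 5.7).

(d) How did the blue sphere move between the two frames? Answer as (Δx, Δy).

(3.1, 0.1)

The blue sphere started near (4.5, 8.0) and ended near (7.6, 8.1).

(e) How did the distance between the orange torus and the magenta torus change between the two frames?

+0.9

They were about 4.2 units apart before and 5.1 after — 0.9 units further apart.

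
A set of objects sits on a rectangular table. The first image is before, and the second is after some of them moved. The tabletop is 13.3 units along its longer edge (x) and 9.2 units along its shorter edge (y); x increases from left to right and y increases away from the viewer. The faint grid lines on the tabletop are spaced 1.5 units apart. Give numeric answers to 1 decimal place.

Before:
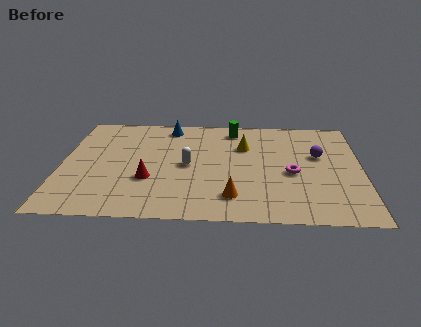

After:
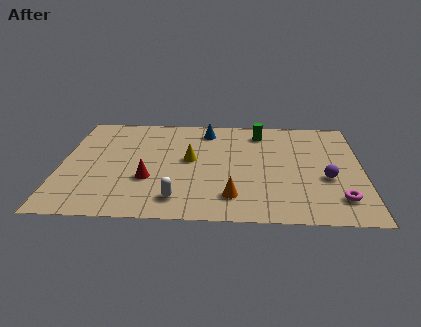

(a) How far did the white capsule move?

2.9

From (5.6, 4.5) to (5.2, 1.6), the white capsule covered √(0.4² + 2.9²) ≈ 2.9 units.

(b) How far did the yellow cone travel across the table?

2.7

The yellow cone was near (8.1, 6.3) before and (5.7, 5.0) after, so it travelled √(2.4² + 1.3²) ≈ 2.7 units.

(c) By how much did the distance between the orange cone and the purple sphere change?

-0.9

The distance was about 5.3 in the first image and 4.4 in the second, so they moved 0.9 units closer together.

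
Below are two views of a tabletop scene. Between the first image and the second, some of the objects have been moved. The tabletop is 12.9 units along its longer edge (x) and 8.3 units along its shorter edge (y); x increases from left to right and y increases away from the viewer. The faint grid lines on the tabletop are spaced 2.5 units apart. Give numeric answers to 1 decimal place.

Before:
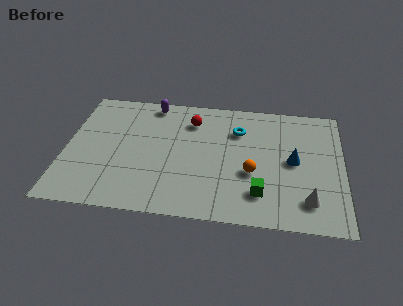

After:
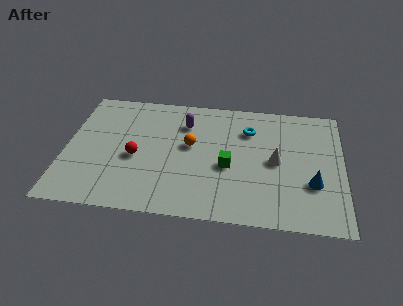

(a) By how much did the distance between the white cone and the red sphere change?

-0.7

They were about 7.2 units apart before and 6.5 after — 0.7 units closer together.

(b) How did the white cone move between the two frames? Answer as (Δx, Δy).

(-1.5, 2.4)

From the two frames, the white cone sits at roughly (11.3, 1.7) before and (9.8, 4.1) after.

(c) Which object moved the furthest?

the red sphere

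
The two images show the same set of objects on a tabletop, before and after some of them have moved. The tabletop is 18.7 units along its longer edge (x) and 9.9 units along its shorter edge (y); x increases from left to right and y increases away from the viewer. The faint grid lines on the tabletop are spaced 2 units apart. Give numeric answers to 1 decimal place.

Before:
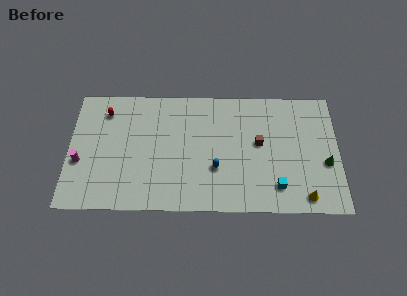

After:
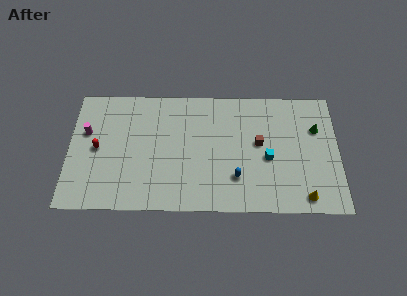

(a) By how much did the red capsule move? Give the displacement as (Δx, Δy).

(-0.5, -3.0)

The red capsule started near (2.5, 7.9) and ended near (2.0, 4.9).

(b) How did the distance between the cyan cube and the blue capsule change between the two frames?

-1.7

Before: roughly 4.4 units apart; after: 2.7. That's 1.7 units closer together.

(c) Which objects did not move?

the yellow cone and the brown cube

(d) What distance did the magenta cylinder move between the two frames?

2.4

The magenta cylinder moved from about (0.8, 3.8) to (1.2, 6.2), a distance of √(0.4² + 2.4²) ≈ 2.4.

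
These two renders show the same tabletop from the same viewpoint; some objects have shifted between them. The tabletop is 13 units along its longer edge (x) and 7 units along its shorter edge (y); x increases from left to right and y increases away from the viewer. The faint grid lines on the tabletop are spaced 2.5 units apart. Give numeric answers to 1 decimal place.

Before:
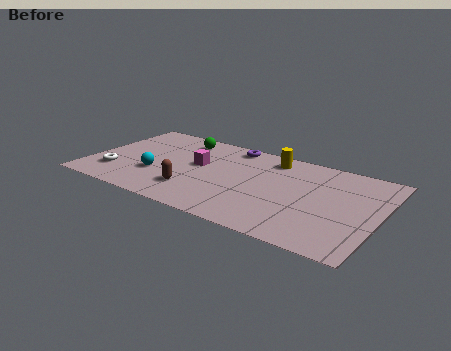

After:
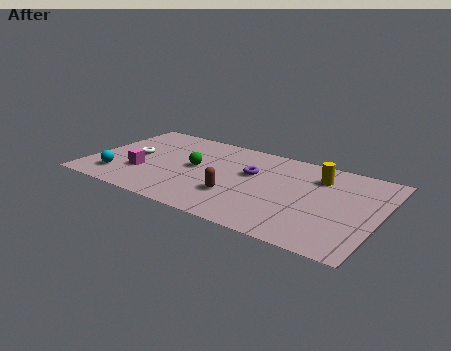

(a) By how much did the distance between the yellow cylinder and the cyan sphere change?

+3.5

They were about 5.9 units apart before and 9.4 after — 3.5 units further apart.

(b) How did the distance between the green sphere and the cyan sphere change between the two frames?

+0.4

They were about 3.5 units apart before and 3.9 after — 0.4 units further apart.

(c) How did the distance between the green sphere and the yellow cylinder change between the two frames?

+1.4

Before: roughly 4.2 units apart; after: 5.6. That's 1.4 units further apart.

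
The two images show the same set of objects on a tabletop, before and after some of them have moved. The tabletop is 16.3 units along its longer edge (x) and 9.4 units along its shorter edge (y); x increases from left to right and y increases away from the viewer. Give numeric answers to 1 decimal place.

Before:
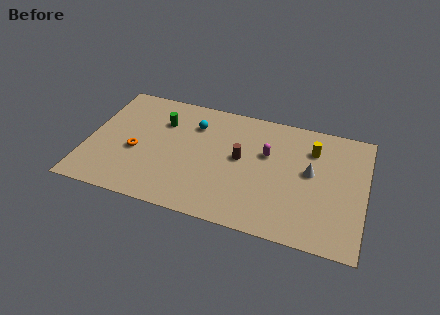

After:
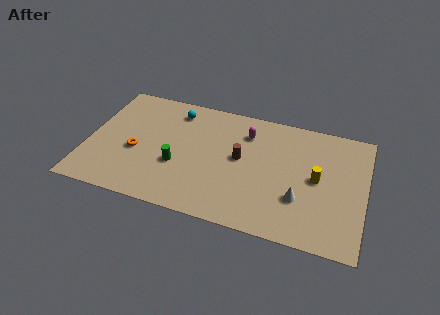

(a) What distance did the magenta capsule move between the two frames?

1.8

From (10.5, 5.9) to (9.2, 7.2), the magenta capsule covered √(1.3² + 1.3²) ≈ 1.8 units.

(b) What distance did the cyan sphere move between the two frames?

1.4

The cyan sphere moved from about (6.1, 7.0) to (4.9, 7.8), a distance of √(1.2² + 0.8²) ≈ 1.4.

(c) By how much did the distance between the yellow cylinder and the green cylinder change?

-0.7

Before: roughly 8.9 units apart; after: 8.2. That's 0.7 units closer together.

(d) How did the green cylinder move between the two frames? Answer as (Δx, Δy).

(1.2, -3.2)

From the two frames, the green cylinder sits at roughly (4.2, 6.7) before and (5.4, 3.5) after.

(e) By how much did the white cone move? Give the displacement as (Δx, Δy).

(-0.5, -2.2)

The white cone was at about (13.1, 5.2) and moved to about (12.6, 3.0).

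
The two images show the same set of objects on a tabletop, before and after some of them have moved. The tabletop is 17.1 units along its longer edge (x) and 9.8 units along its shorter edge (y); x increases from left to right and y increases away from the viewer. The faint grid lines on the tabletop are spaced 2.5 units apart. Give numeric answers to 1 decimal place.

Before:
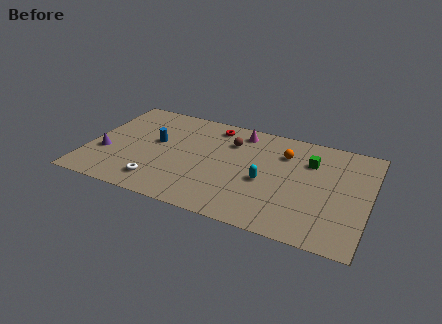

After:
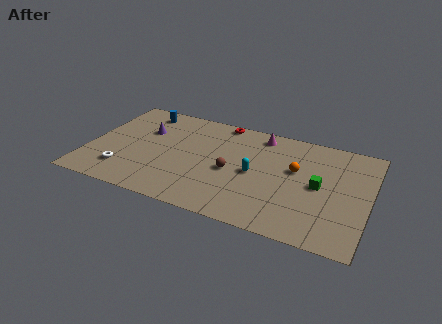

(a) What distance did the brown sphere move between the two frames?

2.8

The brown sphere was near (8.5, 7.2) before and (8.8, 4.4) after, so it travelled √(0.3² + 2.8²) ≈ 2.8 units.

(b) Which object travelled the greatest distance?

the purple cone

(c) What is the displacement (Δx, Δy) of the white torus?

(-2.2, 0.4)

The white torus was at about (4.6, 1.8) and moved to about (2.4, 2.2).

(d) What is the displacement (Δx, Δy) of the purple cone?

(2.1, 3.0)

From the two frames, the purple cone sits at roughly (1.1, 3.5) before and (3.2, 6.5) after.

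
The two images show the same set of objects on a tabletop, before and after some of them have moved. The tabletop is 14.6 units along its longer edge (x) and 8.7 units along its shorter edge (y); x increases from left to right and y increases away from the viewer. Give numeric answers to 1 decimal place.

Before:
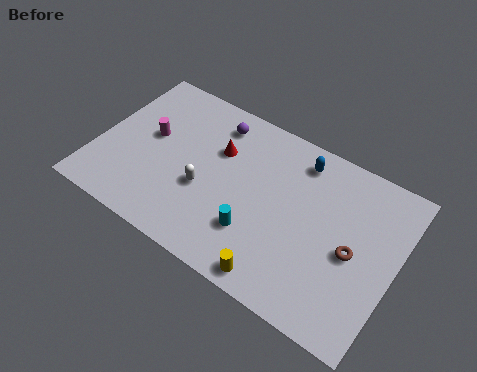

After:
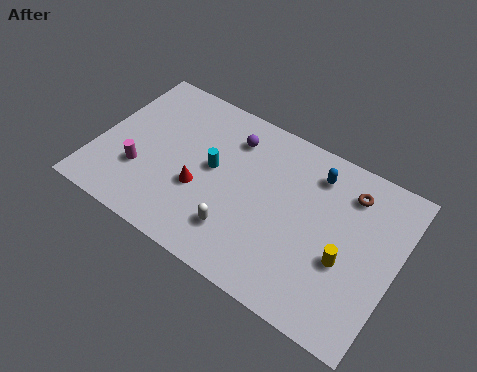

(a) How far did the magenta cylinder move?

2.1

The magenta cylinder moved from about (2.4, 4.9) to (2.3, 2.8), a distance of √(0.1² + 2.1²) ≈ 2.1.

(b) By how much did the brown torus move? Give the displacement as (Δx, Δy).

(-0.6, 2.9)

The brown torus started near (12.6, 4.0) and ended near (12.0, 6.9).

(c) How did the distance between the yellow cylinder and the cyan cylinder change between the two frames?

+4.7

The distance was about 2.1 in the first image and 6.8 in the second, so they moved 4.7 units further apart.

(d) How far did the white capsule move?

2.3

The white capsule moved from about (5.4, 3.4) to (7.3, 2.1), a distance of √(1.9² + 1.3²) ≈ 2.3.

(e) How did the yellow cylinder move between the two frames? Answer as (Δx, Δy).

(2.8, 2.5)

The yellow cylinder was at about (9.5, 0.9) and moved to about (12.3, 3.4).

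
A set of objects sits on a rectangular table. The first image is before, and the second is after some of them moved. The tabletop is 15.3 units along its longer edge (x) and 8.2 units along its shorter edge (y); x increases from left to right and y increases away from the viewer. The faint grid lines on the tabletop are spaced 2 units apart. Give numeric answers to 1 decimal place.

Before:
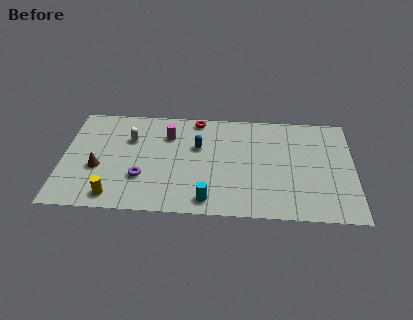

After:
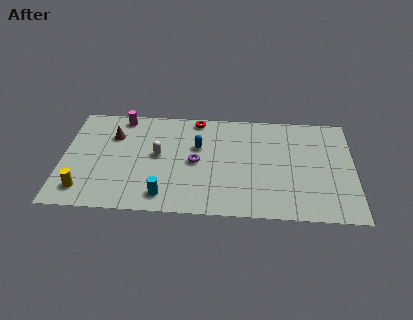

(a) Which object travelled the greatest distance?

the purple torus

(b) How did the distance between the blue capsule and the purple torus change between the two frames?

-2.7

The distance was about 3.9 in the first image and 1.2 in the second, so they moved 2.7 units closer together.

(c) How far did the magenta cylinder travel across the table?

2.8

The magenta cylinder moved from about (5.5, 6.0) to (3.0, 7.3), a distance of √(2.5² + 1.3²) ≈ 2.8.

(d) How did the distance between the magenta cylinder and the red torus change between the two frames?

+1.9

Before: roughly 2.1 units apart; after: 4.0. That's 1.9 units further apart.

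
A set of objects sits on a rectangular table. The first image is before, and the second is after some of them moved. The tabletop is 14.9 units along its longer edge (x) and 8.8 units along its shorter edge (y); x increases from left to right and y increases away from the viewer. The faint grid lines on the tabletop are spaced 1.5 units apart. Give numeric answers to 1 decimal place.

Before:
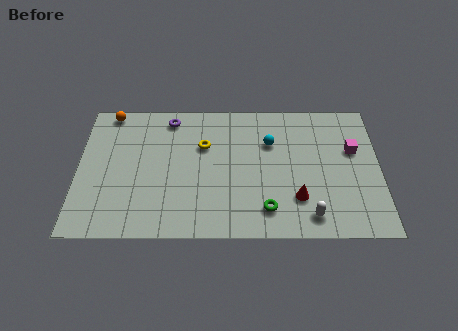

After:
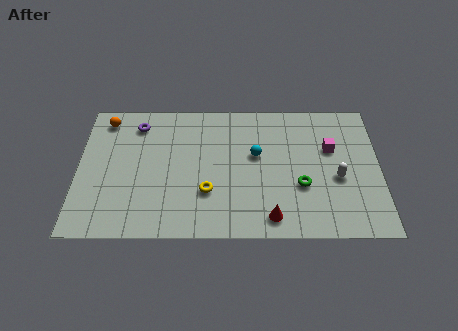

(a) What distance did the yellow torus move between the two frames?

3.0

The yellow torus was near (6.2, 5.8) before and (6.4, 2.8) after, so it travelled √(0.2² + 3.0²) ≈ 3.0 units.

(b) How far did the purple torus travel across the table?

1.6

The purple torus was near (4.5, 7.6) before and (2.9, 7.2) after, so it travelled √(1.6² + 0.4²) ≈ 1.6 units.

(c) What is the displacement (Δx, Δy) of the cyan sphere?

(-0.7, -0.8)

The cyan sphere started near (9.5, 6.0) and ended near (8.8, 5.2).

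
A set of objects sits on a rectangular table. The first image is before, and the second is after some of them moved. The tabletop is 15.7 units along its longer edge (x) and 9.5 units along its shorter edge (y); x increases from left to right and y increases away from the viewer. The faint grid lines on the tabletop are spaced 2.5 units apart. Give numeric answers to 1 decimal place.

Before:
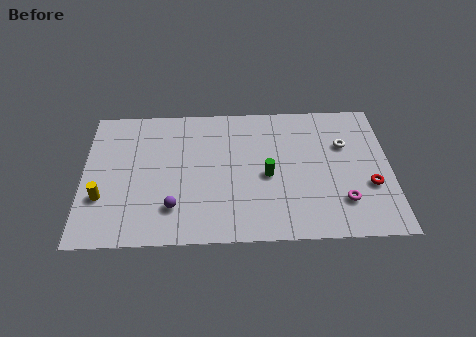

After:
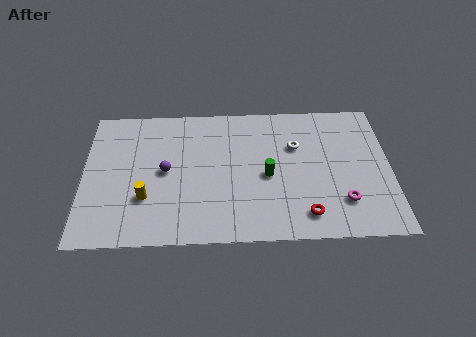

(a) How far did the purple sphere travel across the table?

2.5

The purple sphere was near (4.6, 2.3) before and (4.2, 4.8) after, so it travelled √(0.4² + 2.5²) ≈ 2.5 units.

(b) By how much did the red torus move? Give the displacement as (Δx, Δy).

(-3.3, -1.8)

From the two frames, the red torus sits at roughly (14.6, 3.4) before and (11.3, 1.6) after.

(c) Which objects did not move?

the green cylinder and the magenta torus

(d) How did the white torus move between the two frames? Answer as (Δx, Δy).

(-2.5, 0.0)

The white torus started near (13.4, 6.3) and ended near (10.9, 6.3).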